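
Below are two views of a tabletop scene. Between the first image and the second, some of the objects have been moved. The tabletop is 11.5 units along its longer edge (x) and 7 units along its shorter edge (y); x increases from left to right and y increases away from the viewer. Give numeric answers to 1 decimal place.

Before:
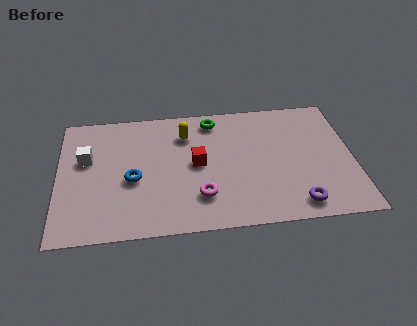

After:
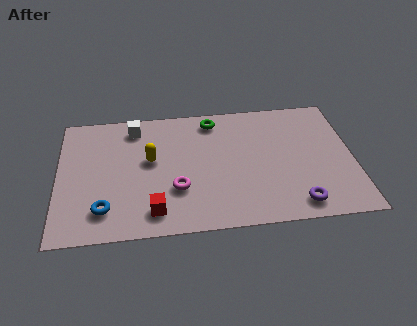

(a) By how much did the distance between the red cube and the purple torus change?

+0.9

The distance was about 4.6 in the first image and 5.5 in the second, so they moved 0.9 units further apart.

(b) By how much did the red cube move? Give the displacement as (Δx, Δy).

(-1.7, -2.4)

The red cube started near (5.4, 3.6) and ended near (3.7, 1.2).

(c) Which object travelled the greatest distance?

the red cube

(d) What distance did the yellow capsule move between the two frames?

1.9

The yellow capsule was near (5.0, 5.3) before and (3.6, 4.0) after, so it travelled √(1.4² + 1.3²) ≈ 1.9 units.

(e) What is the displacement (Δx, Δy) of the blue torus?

(-1.1, -1.5)

The blue torus started near (2.9, 3.0) and ended near (1.8, 1.5).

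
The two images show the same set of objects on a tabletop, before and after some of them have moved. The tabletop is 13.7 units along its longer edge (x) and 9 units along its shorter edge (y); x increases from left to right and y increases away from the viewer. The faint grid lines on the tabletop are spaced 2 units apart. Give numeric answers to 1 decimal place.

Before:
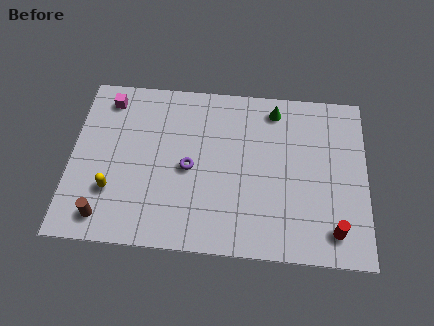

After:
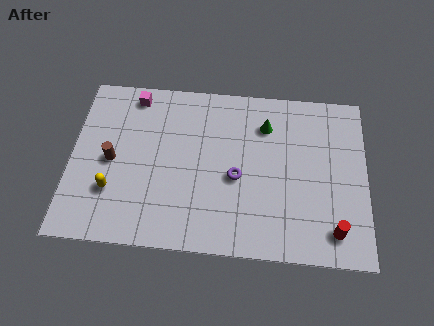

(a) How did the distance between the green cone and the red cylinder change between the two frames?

-0.6

They were about 6.8 units apart before and 6.2 after — 0.6 units closer together.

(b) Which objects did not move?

the red cylinder and the yellow capsule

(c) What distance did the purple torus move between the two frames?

2.2

The purple torus moved from about (5.5, 4.2) to (7.7, 3.9), a distance of √(2.2² + 0.3²) ≈ 2.2.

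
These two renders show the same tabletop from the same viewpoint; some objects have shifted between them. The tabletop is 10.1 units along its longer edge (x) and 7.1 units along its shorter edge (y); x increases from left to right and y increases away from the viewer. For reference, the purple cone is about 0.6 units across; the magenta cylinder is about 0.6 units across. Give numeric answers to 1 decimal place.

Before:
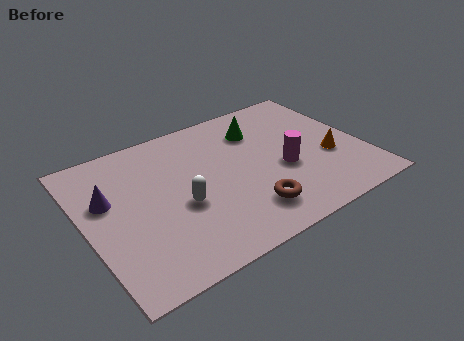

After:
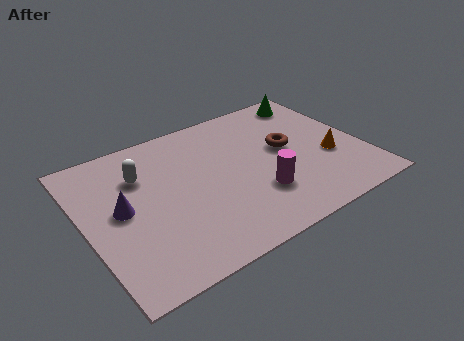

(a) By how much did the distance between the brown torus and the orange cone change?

-1.7

The distance was about 3.5 in the first image and 1.8 in the second, so they moved 1.7 units closer together.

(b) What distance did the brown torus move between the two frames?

3.1

The brown torus was near (5.5, 1.5) before and (7.4, 3.9) after, so it travelled √(1.9² + 2.4²) ≈ 3.1 units.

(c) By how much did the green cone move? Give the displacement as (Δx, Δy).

(2.3, 0.8)

The green cone started near (6.6, 5.3) and ended near (8.9, 6.1).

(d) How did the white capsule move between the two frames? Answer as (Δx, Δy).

(-1.1, 2.1)

From the two frames, the white capsule sits at roughly (3.3, 2.9) before and (2.2, 5.0) after.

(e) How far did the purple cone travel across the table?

0.8

The purple cone moved from about (0.9, 4.4) to (1.3, 3.7), a distance of √(0.4² + 0.7²) ≈ 0.8.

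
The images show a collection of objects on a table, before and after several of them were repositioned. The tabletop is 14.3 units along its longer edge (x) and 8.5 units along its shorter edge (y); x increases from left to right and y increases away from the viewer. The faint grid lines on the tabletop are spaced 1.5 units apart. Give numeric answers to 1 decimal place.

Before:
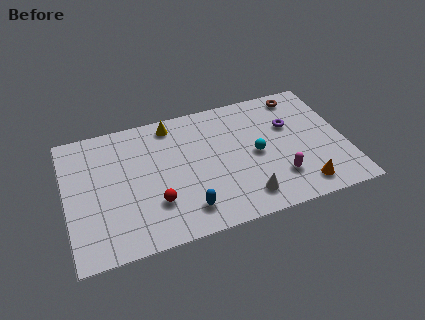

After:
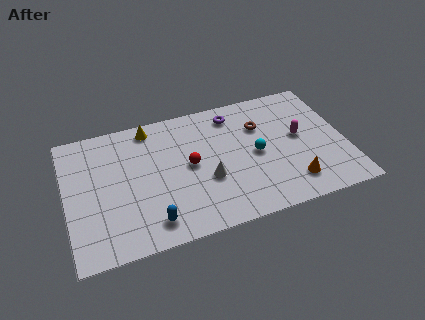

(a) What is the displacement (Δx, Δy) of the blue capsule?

(-1.8, -0.2)

The blue capsule started near (5.9, 1.6) and ended near (4.1, 1.4).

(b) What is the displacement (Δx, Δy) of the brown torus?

(-2.2, -1.5)

The brown torus was at about (12.3, 7.4) and moved to about (10.1, 5.9).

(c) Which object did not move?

the cyan sphere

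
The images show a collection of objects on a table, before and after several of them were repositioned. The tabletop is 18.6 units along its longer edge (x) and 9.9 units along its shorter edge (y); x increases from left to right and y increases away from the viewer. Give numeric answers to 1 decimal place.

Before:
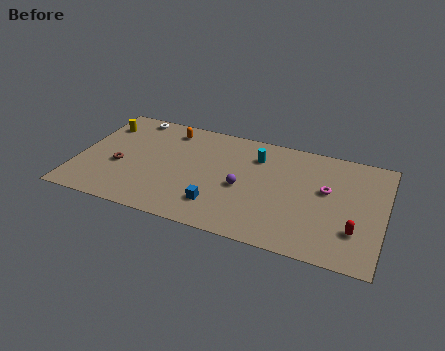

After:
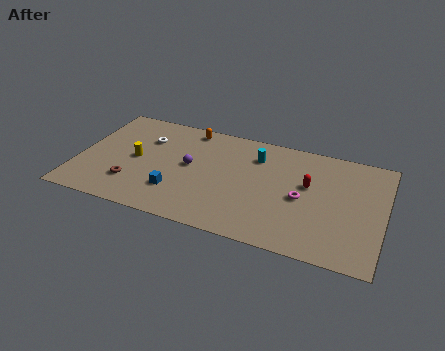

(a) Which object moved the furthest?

the red capsule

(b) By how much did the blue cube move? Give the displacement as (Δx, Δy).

(-2.6, 0.4)

The blue cube was at about (8.8, 2.3) and moved to about (6.2, 2.7).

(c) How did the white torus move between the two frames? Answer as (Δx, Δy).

(1.1, -1.9)

The white torus was at about (2.8, 8.9) and moved to about (3.9, 7.0).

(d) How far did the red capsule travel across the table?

4.3

From (17.0, 2.8) to (14.0, 5.9), the red capsule covered √(3.0² + 3.1²) ≈ 4.3 units.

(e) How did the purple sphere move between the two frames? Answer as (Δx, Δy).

(-3.3, 0.9)

The purple sphere was at about (10.1, 4.4) and moved to about (6.8, 5.3).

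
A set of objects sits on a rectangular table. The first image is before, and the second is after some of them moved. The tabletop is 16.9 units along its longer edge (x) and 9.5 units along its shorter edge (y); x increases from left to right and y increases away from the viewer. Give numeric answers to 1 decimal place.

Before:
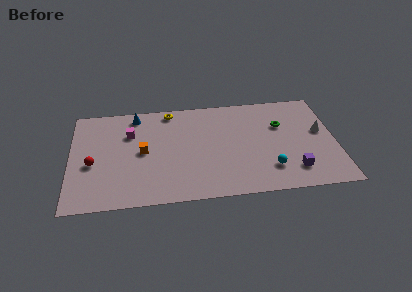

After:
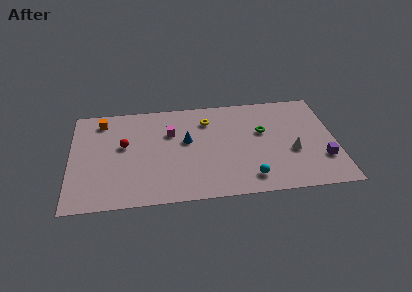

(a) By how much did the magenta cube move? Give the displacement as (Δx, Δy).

(2.6, -0.2)

The magenta cube was at about (3.8, 6.6) and moved to about (6.4, 6.4).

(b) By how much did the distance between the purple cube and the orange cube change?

+5.0

They were about 9.9 units apart before and 14.9 after — 5.0 units further apart.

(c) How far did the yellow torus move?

2.7

From (6.4, 8.5) to (8.8, 7.3), the yellow torus covered √(2.4² + 1.2²) ≈ 2.7 units.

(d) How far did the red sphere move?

2.5

The red sphere was near (1.4, 4.0) before and (3.4, 5.5) after, so it travelled √(2.0² + 1.5²) ≈ 2.5 units.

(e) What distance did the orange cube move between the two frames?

4.1

From (4.6, 4.8) to (2.0, 8.0), the orange cube covered √(2.6² + 3.2²) ≈ 4.1 units.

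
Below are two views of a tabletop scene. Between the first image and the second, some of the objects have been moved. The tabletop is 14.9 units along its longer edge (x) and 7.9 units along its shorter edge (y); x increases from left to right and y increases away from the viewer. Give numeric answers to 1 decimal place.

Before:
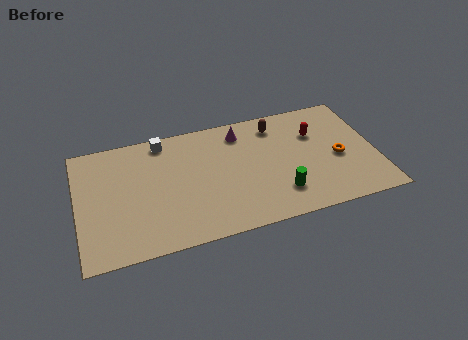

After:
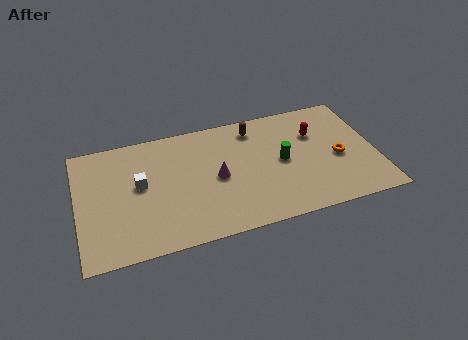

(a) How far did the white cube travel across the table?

2.9

The white cube was near (4.4, 7.0) before and (3.1, 4.4) after, so it travelled √(1.3² + 2.6²) ≈ 2.9 units.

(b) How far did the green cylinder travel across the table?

2.1

The green cylinder moved from about (9.9, 1.9) to (10.2, 4.0), a distance of √(0.3² + 2.1²) ≈ 2.1.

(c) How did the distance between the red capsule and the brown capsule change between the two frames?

+1.0

They were about 2.2 units apart before and 3.2 after — 1.0 units further apart.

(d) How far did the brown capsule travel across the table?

1.1

The brown capsule was near (10.1, 6.5) before and (9.0, 6.6) after, so it travelled √(1.1² + 0.1²) ≈ 1.1 units.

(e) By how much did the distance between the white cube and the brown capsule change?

+0.6

The distance was about 5.7 in the first image and 6.3 in the second, so they moved 0.6 units further apart.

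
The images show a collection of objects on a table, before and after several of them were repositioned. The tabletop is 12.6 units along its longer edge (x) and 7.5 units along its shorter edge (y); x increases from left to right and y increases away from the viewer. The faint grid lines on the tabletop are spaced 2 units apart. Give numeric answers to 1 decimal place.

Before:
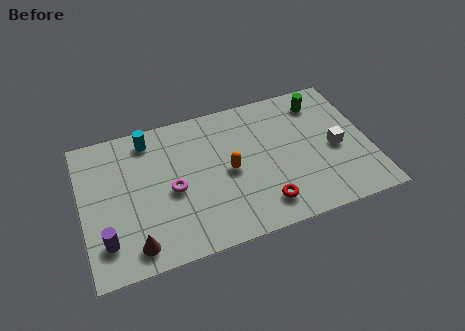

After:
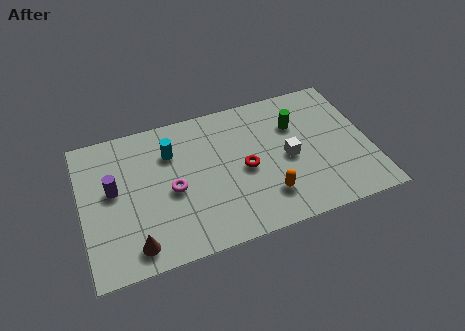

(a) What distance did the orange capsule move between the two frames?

2.3

The orange capsule was near (6.4, 3.6) before and (7.9, 1.8) after, so it travelled √(1.5² + 1.8²) ≈ 2.3 units.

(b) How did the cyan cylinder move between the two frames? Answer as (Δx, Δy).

(0.9, -1.0)

The cyan cylinder started near (3.1, 6.4) and ended near (4.0, 5.4).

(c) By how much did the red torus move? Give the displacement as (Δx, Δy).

(-0.6, 2.1)

The red torus started near (7.7, 1.4) and ended near (7.1, 3.5).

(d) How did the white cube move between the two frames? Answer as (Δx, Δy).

(-2.1, 0.1)

The white cube was at about (11.1, 3.4) and moved to about (9.0, 3.5).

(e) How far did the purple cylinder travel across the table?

2.5

The purple cylinder moved from about (0.9, 1.7) to (1.4, 4.2), a distance of √(0.5² + 2.5²) ≈ 2.5.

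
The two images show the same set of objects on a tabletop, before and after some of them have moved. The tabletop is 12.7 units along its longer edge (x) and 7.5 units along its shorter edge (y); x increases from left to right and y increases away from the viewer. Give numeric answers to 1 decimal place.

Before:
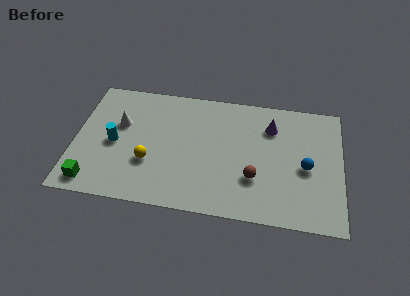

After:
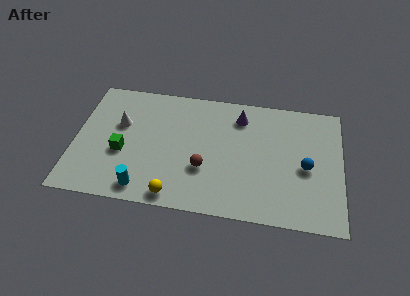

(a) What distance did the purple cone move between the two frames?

1.6

The purple cone moved from about (9.3, 5.6) to (7.8, 6.0), a distance of √(1.5² + 0.4²) ≈ 1.6.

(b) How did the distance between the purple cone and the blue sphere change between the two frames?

+1.3

They were about 2.8 units apart before and 4.1 after — 1.3 units further apart.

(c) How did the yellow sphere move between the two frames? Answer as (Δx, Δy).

(1.3, -1.8)

The yellow sphere started near (3.6, 2.6) and ended near (4.9, 0.8).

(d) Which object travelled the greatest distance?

the cyan cylinder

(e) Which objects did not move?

the blue sphere and the white cone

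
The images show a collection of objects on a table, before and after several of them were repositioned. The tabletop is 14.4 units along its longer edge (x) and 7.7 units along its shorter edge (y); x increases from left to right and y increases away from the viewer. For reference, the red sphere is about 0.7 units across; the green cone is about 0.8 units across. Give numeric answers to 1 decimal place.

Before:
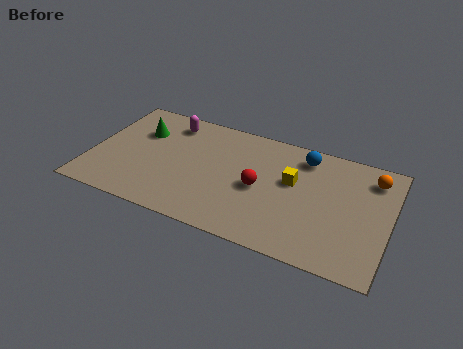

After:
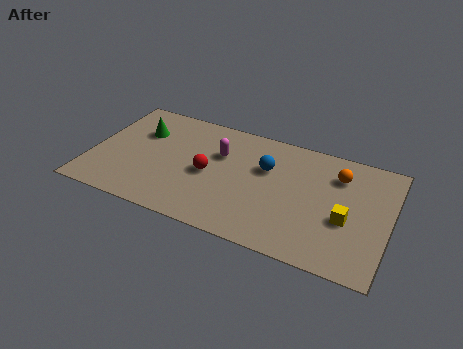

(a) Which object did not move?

the green cone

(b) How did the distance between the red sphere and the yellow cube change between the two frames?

+4.9

They were about 1.8 units apart before and 6.7 after — 4.9 units further apart.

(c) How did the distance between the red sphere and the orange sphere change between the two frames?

+0.7

They were about 5.8 units apart before and 6.5 after — 0.7 units further apart.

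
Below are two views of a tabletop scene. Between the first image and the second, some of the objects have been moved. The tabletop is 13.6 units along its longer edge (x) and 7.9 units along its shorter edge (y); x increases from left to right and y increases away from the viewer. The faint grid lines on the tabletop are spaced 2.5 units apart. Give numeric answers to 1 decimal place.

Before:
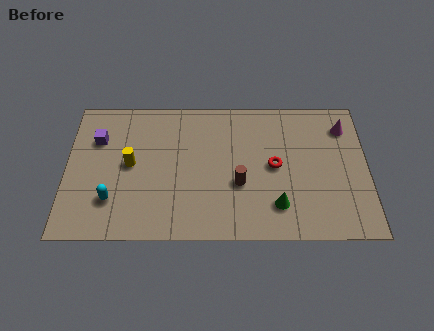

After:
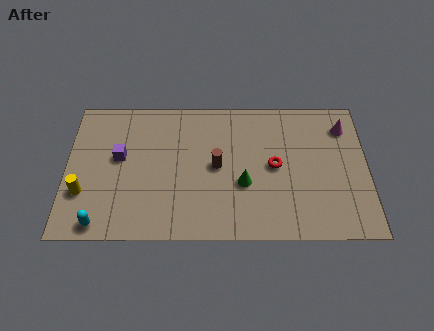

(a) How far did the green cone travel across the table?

1.9

The green cone moved from about (9.5, 1.8) to (8.0, 3.0), a distance of √(1.5² + 1.2²) ≈ 1.9.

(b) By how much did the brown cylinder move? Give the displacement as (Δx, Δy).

(-1.0, 1.0)

The brown cylinder started near (7.8, 3.0) and ended near (6.8, 4.0).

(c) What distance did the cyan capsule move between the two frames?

1.4

The cyan capsule was near (2.1, 2.1) before and (1.6, 0.8) after, so it travelled √(0.5² + 1.3²) ≈ 1.4 units.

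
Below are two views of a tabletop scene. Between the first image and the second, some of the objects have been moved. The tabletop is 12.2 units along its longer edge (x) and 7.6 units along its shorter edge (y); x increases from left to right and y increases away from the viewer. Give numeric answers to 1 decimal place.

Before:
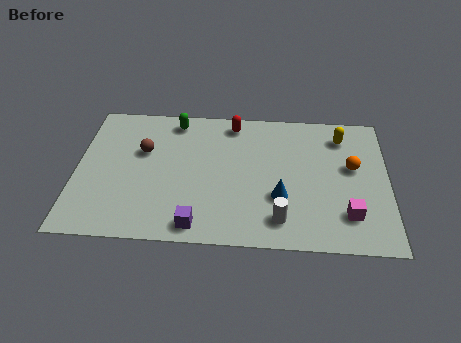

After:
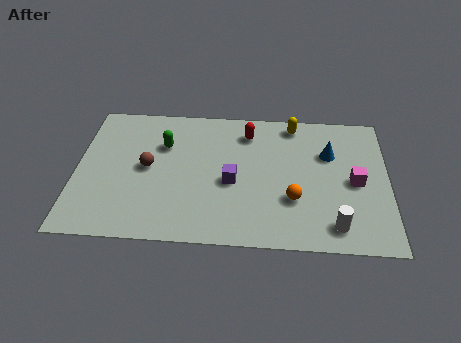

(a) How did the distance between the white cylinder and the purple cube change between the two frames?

+1.3

They were about 3.2 units apart before and 4.5 after — 1.3 units further apart.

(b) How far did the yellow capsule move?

2.0

The yellow capsule was near (10.4, 6.1) before and (8.5, 6.7) after, so it travelled √(1.9² + 0.6²) ≈ 2.0 units.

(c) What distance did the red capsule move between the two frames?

0.8

The red capsule was near (6.1, 6.6) before and (6.7, 6.1) after, so it travelled √(0.6² + 0.5²) ≈ 0.8 units.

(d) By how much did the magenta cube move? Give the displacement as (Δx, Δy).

(0.3, 1.8)

From the two frames, the magenta cube sits at roughly (10.6, 1.8) before and (10.9, 3.6) after.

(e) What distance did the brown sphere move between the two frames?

0.9

The brown sphere was near (2.6, 4.8) before and (2.8, 3.9) after, so it travelled √(0.2² + 0.9²) ≈ 0.9 units.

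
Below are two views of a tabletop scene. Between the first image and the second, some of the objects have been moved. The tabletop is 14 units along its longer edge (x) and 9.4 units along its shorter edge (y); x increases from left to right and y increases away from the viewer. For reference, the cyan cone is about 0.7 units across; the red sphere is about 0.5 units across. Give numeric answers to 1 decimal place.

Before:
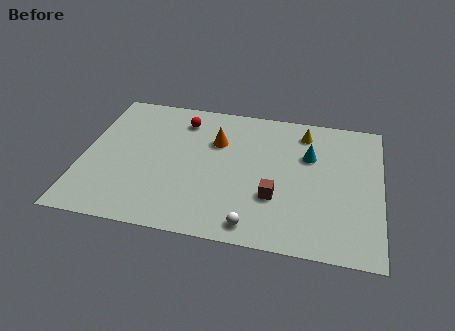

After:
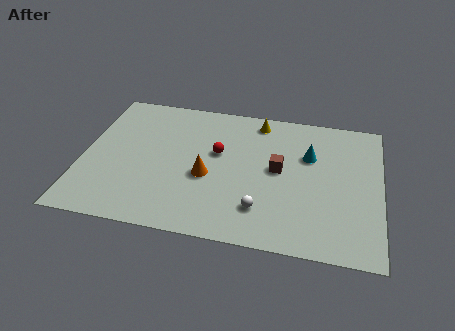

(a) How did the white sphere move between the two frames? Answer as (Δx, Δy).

(0.3, 1.1)

The white sphere was at about (8.2, 1.1) and moved to about (8.5, 2.2).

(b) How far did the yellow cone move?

2.2

The yellow cone moved from about (10.3, 7.8) to (8.1, 8.2), a distance of √(2.2² + 0.4²) ≈ 2.2.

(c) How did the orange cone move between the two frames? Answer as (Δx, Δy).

(-0.3, -2.5)

The orange cone was at about (6.2, 6.4) and moved to about (5.9, 3.9).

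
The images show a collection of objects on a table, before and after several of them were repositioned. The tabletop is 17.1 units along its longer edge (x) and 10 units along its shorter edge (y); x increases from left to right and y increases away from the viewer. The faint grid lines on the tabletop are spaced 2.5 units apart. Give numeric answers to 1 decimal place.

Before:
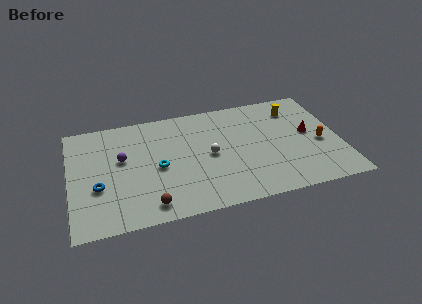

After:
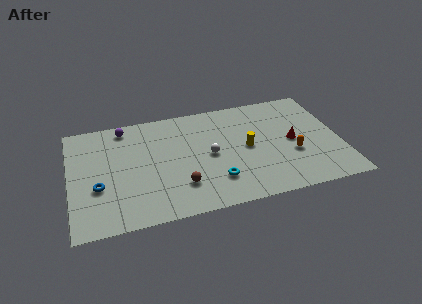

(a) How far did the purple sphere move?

2.9

The purple sphere moved from about (3.3, 5.9) to (3.6, 8.8), a distance of √(0.3² + 2.9²) ≈ 2.9.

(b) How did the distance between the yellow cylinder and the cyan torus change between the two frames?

-6.3

They were about 9.6 units apart before and 3.3 after — 6.3 units closer together.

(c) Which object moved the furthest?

the yellow cylinder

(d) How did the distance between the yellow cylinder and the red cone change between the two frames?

+0.3

Before: roughly 2.6 units apart; after: 2.9. That's 0.3 units further apart.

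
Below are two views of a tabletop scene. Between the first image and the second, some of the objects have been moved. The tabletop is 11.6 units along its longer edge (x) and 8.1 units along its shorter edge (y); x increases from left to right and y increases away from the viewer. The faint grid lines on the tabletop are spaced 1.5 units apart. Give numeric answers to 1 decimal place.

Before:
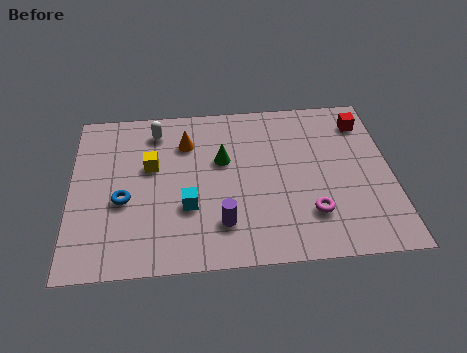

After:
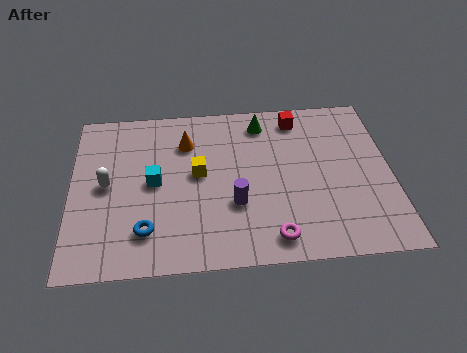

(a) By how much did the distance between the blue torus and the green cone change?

+2.6

They were about 4.0 units apart before and 6.6 after — 2.6 units further apart.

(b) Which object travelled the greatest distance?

the white capsule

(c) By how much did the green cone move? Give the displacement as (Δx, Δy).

(1.5, 1.8)

From the two frames, the green cone sits at roughly (5.5, 5.0) before and (7.0, 6.8) after.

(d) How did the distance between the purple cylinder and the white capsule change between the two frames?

-0.5

The distance was about 5.3 in the first image and 4.8 in the second, so they moved 0.5 units closer together.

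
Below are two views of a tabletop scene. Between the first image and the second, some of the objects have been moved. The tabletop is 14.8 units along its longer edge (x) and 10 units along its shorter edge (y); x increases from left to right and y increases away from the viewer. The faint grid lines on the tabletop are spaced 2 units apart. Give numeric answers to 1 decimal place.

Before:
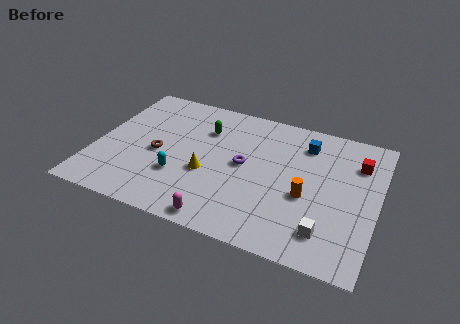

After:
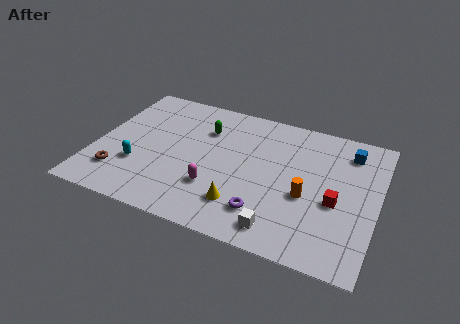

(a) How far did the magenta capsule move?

2.2

From (7.1, 0.9) to (6.5, 3.0), the magenta capsule covered √(0.6² + 2.1²) ≈ 2.2 units.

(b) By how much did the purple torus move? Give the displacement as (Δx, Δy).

(1.4, -3.0)

The purple torus was at about (7.8, 5.2) and moved to about (9.2, 2.2).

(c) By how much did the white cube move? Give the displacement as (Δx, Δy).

(-2.3, -0.6)

The white cube started near (12.4, 2.0) and ended near (10.1, 1.4).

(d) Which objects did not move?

the green capsule and the orange cylinder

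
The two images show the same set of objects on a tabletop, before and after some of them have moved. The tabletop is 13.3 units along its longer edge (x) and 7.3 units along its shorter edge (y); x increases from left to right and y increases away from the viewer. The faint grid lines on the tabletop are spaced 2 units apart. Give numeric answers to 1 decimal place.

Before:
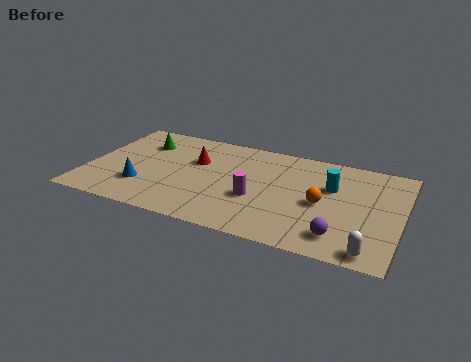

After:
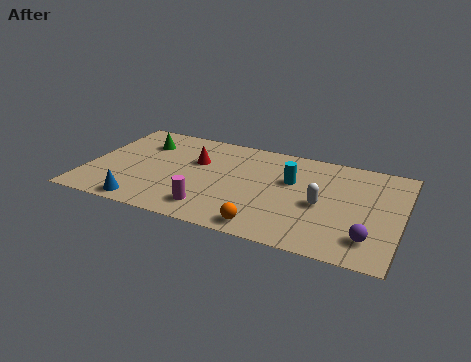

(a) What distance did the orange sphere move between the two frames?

3.3

The orange sphere was near (10.0, 3.4) before and (7.9, 0.9) after, so it travelled √(2.1² + 2.5²) ≈ 3.3 units.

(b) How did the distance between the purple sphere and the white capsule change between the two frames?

+1.3

Before: roughly 1.4 units apart; after: 2.7. That's 1.3 units further apart.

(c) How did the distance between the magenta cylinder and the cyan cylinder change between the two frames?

+0.9

The distance was about 3.6 in the first image and 4.5 in the second, so they moved 0.9 units further apart.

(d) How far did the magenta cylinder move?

2.3

The magenta cylinder was near (7.3, 2.8) before and (5.5, 1.4) after, so it travelled √(1.8² + 1.4²) ≈ 2.3 units.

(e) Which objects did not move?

the red cone and the green cone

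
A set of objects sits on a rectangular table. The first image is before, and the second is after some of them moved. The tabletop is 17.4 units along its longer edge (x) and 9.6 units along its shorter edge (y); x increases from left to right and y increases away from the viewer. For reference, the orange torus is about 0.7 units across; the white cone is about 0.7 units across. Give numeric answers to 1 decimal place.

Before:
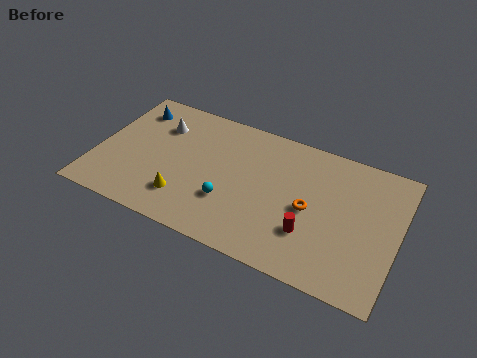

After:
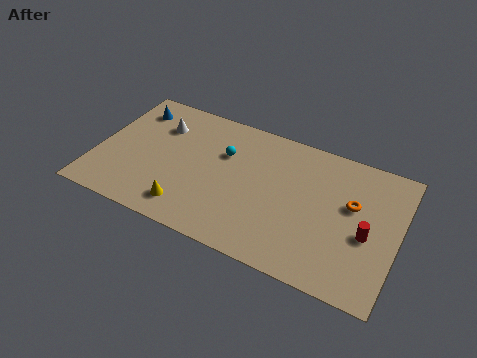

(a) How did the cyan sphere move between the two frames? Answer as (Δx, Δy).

(-0.7, 3.3)

From the two frames, the cyan sphere sits at roughly (7.9, 3.1) before and (7.2, 6.4) after.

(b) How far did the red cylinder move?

3.3

The red cylinder was near (12.6, 2.9) before and (15.7, 4.1) after, so it travelled √(3.1² + 1.2²) ≈ 3.3 units.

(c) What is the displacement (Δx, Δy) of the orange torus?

(2.3, 1.3)

From the two frames, the orange torus sits at roughly (12.4, 4.5) before and (14.7, 5.8) after.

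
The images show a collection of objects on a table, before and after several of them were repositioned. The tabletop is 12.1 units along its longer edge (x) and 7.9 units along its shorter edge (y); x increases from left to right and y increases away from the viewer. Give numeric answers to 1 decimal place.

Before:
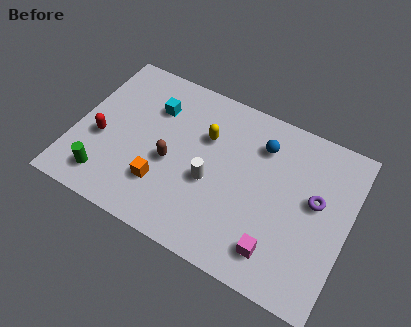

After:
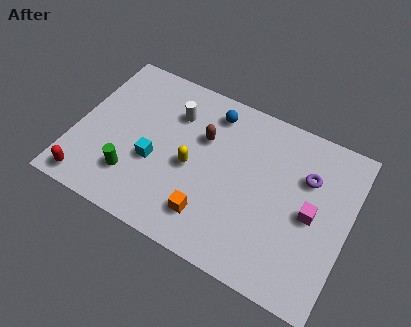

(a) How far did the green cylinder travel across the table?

1.3

From (1.7, 1.4) to (2.8, 2.0), the green cylinder covered √(1.1² + 0.6²) ≈ 1.3 units.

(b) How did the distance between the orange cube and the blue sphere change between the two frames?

-0.5

Before: roughly 5.4 units apart; after: 4.9. That's 0.5 units closer together.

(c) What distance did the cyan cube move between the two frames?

2.6

From (3.2, 5.7) to (3.6, 3.1), the cyan cube covered √(0.4² + 2.6²) ≈ 2.6 units.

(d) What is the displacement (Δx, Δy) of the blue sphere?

(-2.3, 0.6)

The blue sphere was at about (8.0, 6.0) and moved to about (5.7, 6.6).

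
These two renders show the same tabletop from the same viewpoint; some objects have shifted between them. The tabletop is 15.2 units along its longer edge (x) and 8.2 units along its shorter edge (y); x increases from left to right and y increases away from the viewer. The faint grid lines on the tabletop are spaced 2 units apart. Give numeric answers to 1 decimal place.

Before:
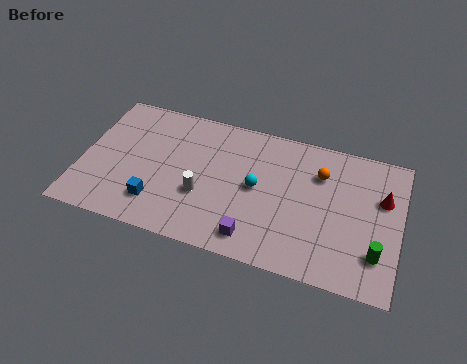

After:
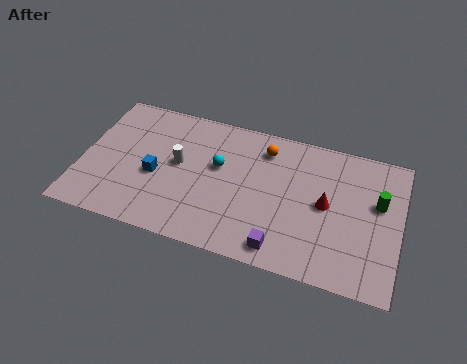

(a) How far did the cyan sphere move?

2.0

The cyan sphere moved from about (8.4, 4.2) to (6.5, 4.9), a distance of √(1.9² + 0.7²) ≈ 2.0.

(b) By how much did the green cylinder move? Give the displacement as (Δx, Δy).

(-0.1, 2.9)

The green cylinder was at about (14.2, 2.1) and moved to about (14.1, 5.0).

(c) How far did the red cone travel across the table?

2.8

From (14.3, 5.3) to (11.7, 4.2), the red cone covered √(2.6² + 1.1²) ≈ 2.8 units.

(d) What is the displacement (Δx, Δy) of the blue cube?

(-0.2, 1.6)

From the two frames, the blue cube sits at roughly (3.8, 1.9) before and (3.6, 3.5) after.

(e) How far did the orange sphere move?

2.8

The orange sphere moved from about (11.3, 5.9) to (8.6, 6.6), a distance of √(2.7² + 0.7²) ≈ 2.8.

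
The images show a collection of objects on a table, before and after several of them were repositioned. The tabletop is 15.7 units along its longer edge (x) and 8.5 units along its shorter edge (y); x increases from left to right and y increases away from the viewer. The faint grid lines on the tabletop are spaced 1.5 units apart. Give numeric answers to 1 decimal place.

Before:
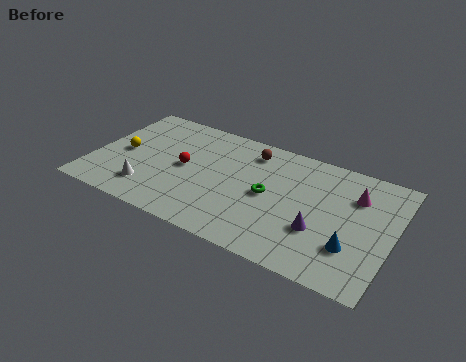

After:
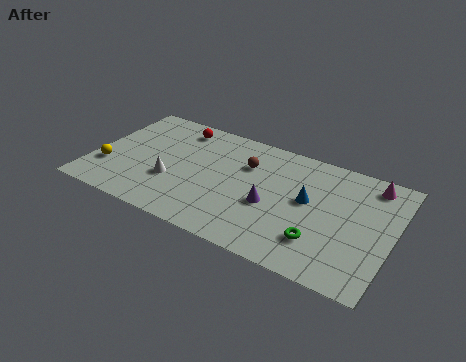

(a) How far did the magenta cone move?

1.4

The magenta cone was near (13.6, 6.1) before and (14.3, 7.3) after, so it travelled √(0.7² + 1.2²) ≈ 1.4 units.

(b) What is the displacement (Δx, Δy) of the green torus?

(2.9, -2.0)

The green torus was at about (9.3, 4.2) and moved to about (12.2, 2.2).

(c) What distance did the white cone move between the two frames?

1.6

From (3.2, 1.9) to (4.3, 3.0), the white cone covered √(1.1² + 1.1²) ≈ 1.6 units.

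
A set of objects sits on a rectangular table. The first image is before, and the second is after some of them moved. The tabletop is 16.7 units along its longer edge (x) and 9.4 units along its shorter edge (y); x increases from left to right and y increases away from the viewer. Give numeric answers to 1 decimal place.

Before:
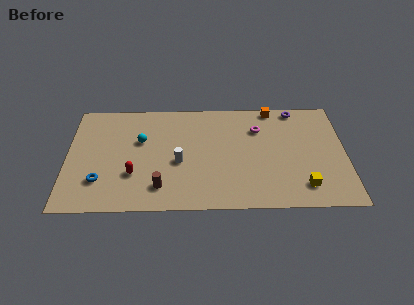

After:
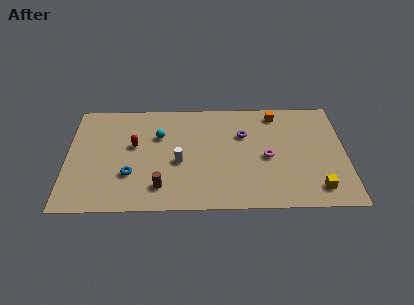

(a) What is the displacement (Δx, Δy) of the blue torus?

(1.8, 0.5)

The blue torus started near (2.0, 2.5) and ended near (3.8, 3.0).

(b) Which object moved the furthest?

the purple torus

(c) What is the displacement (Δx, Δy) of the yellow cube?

(0.8, -0.2)

From the two frames, the yellow cube sits at roughly (14.1, 1.8) before and (14.9, 1.6) after.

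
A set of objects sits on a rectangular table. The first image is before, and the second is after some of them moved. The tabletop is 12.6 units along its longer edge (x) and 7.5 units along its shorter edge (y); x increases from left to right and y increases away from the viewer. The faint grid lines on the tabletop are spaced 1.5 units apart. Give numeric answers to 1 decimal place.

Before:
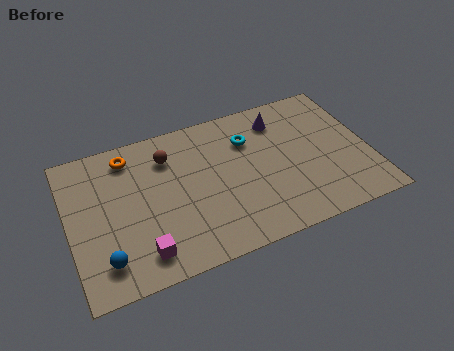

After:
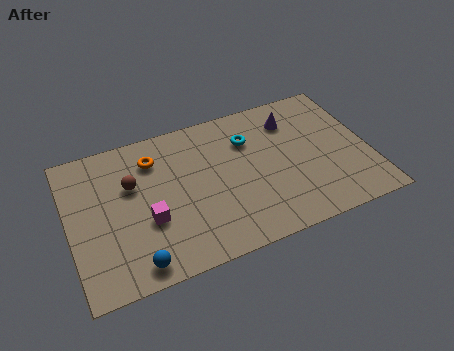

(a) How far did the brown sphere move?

1.8

The brown sphere was near (4.3, 5.7) before and (2.7, 4.8) after, so it travelled √(1.6² + 0.9²) ≈ 1.8 units.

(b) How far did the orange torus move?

1.1

From (2.7, 6.3) to (3.7, 5.8), the orange torus covered √(1.0² + 0.5²) ≈ 1.1 units.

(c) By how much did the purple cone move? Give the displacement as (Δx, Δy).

(0.5, -0.2)

The purple cone started near (9.1, 6.0) and ended near (9.6, 5.8).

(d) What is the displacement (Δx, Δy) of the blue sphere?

(1.2, -0.6)

The blue sphere started near (1.3, 1.5) and ended near (2.5, 0.9).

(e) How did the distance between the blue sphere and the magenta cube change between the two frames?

+0.5

They were about 1.5 units apart before and 2.0 after — 0.5 units further apart.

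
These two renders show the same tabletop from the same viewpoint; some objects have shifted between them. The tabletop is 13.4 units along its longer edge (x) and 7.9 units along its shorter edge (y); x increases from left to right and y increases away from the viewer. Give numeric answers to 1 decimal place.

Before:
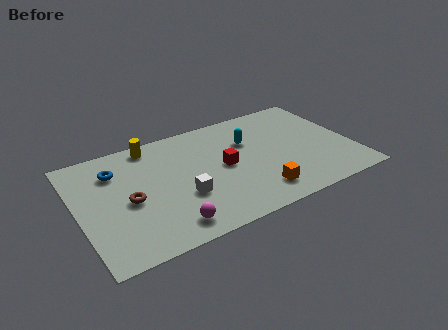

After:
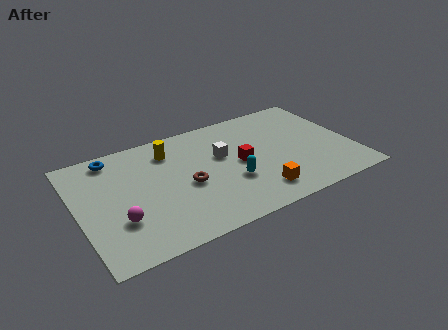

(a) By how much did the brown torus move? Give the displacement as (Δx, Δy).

(2.8, -0.1)

From the two frames, the brown torus sits at roughly (2.4, 3.6) before and (5.2, 3.5) after.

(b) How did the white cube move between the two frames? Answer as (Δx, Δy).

(2.2, 2.0)

The white cube started near (4.9, 2.8) and ended near (7.1, 4.8).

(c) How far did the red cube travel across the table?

0.8

The red cube moved from about (7.1, 4.0) to (7.9, 3.9), a distance of √(0.8² + 0.1²) ≈ 0.8.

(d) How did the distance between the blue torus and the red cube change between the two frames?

+1.2

They were about 5.4 units apart before and 6.6 after — 1.2 units further apart.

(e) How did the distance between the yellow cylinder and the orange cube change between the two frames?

-1.1

Before: roughly 7.1 units apart; after: 6.0. That's 1.1 units closer together.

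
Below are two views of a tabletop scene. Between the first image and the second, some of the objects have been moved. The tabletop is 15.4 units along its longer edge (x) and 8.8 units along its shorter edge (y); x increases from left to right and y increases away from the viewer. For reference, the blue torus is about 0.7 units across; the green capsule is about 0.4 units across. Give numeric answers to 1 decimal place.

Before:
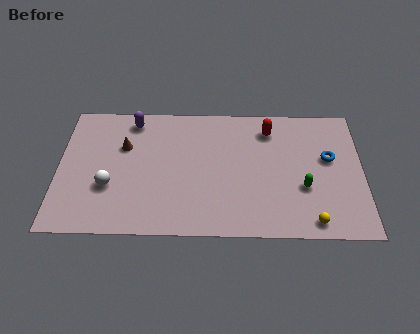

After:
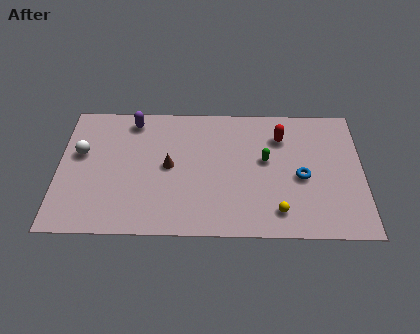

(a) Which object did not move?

the purple capsule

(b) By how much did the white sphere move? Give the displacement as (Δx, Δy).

(-1.5, 2.2)

From the two frames, the white sphere sits at roughly (2.6, 3.1) before and (1.1, 5.3) after.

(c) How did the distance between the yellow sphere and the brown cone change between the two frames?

-4.4

The distance was about 10.6 in the first image and 6.2 in the second, so they moved 4.4 units closer together.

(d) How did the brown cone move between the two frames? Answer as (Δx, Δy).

(2.3, -1.3)

From the two frames, the brown cone sits at roughly (3.3, 5.8) before and (5.6, 4.5) after.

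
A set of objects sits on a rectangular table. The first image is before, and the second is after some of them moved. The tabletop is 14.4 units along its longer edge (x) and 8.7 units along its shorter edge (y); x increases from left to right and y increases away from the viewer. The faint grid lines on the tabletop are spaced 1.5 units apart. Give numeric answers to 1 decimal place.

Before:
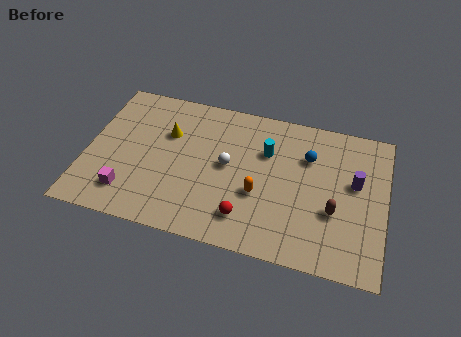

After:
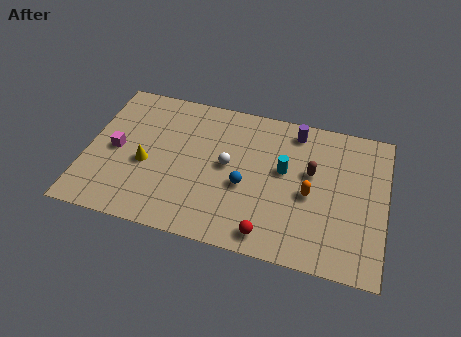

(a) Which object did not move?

the white sphere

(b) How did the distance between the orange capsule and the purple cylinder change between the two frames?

-1.1

They were about 4.8 units apart before and 3.7 after — 1.1 units closer together.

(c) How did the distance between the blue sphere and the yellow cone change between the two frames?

-2.0

Before: roughly 6.8 units apart; after: 4.8. That's 2.0 units closer together.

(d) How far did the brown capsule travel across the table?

2.3

The brown capsule was near (12.0, 3.2) before and (10.8, 5.2) after, so it travelled √(1.2² + 2.0²) ≈ 2.3 units.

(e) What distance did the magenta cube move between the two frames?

2.5

The magenta cube was near (2.2, 1.8) before and (1.4, 4.2) after, so it travelled √(0.8² + 2.4²) ≈ 2.5 units.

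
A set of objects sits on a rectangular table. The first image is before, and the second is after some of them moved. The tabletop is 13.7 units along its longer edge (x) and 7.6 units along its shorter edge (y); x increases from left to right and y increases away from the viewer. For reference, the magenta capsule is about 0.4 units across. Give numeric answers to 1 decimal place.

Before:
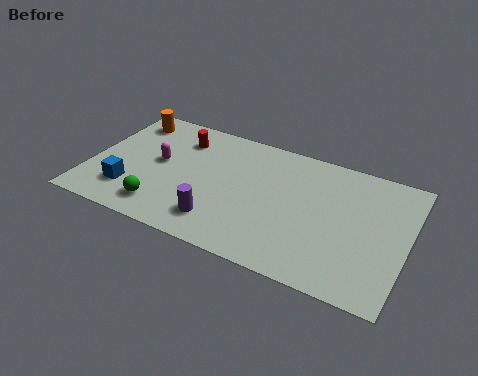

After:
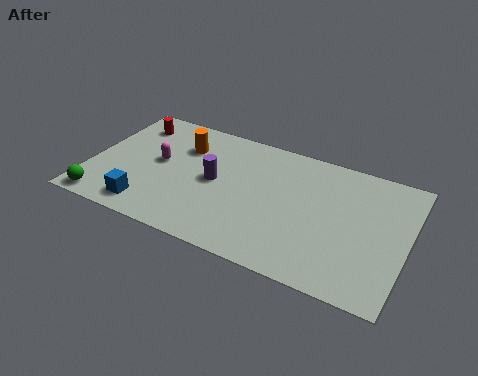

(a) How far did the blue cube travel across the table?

1.1

The blue cube was near (1.9, 1.9) before and (2.8, 1.2) after, so it travelled √(0.9² + 0.7²) ≈ 1.1 units.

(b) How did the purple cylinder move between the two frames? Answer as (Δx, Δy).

(-0.5, 2.3)

From the two frames, the purple cylinder sits at roughly (5.9, 1.6) before and (5.4, 3.9) after.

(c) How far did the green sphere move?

2.6

The green sphere moved from about (3.4, 1.4) to (0.9, 0.8), a distance of √(2.5² + 0.6²) ≈ 2.6.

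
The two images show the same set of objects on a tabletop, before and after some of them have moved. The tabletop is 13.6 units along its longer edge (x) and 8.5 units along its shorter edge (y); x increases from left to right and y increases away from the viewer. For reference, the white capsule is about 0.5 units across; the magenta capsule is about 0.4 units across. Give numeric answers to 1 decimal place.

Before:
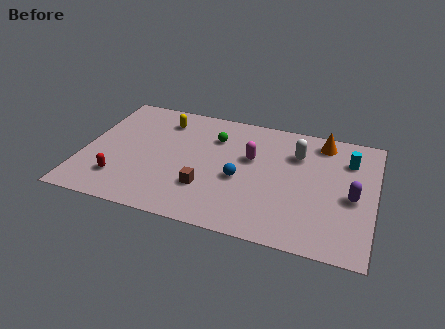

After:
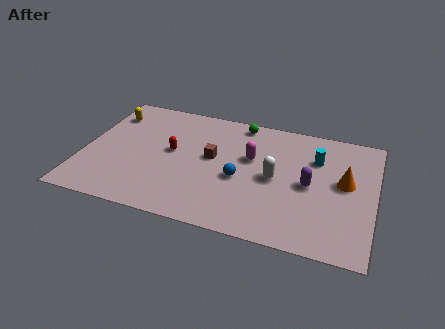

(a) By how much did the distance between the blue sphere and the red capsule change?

-2.3

Before: roughly 5.7 units apart; after: 3.4. That's 2.3 units closer together.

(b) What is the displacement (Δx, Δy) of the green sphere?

(1.1, 1.4)

The green sphere started near (6.0, 6.2) and ended near (7.1, 7.6).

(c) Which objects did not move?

the magenta capsule and the blue sphere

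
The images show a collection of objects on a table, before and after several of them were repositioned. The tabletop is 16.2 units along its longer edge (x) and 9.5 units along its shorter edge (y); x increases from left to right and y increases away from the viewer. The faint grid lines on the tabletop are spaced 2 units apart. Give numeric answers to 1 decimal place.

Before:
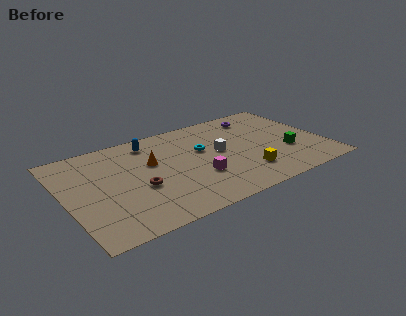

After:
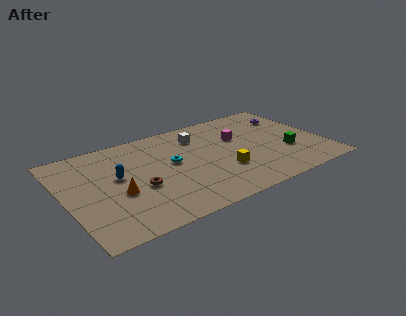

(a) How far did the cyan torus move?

2.1

From (8.7, 5.8) to (6.7, 5.3), the cyan torus covered √(2.0² + 0.5²) ≈ 2.1 units.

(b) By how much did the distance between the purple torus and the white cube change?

+1.9

They were about 4.1 units apart before and 6.0 after — 1.9 units further apart.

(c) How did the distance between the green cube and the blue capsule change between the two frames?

+1.3

They were about 9.4 units apart before and 10.7 after — 1.3 units further apart.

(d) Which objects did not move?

the brown torus and the green cube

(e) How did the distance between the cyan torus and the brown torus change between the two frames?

-2.0

They were about 4.7 units apart before and 2.7 after — 2.0 units closer together.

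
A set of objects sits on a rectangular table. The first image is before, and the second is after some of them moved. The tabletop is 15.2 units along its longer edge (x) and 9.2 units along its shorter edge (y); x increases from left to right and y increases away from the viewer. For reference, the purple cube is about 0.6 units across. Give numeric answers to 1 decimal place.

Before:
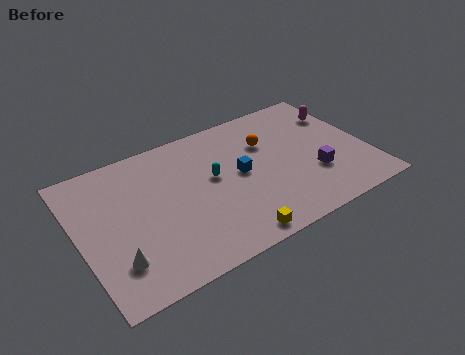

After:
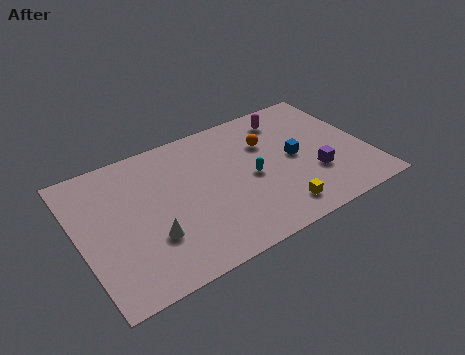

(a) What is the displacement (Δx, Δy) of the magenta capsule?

(-2.8, 0.9)

The magenta capsule was at about (14.3, 6.7) and moved to about (11.5, 7.6).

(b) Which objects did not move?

the purple cube and the orange sphere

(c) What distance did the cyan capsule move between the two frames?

2.1

The cyan capsule was near (7.1, 5.2) before and (9.0, 4.3) after, so it travelled √(1.9² + 0.9²) ≈ 2.1 units.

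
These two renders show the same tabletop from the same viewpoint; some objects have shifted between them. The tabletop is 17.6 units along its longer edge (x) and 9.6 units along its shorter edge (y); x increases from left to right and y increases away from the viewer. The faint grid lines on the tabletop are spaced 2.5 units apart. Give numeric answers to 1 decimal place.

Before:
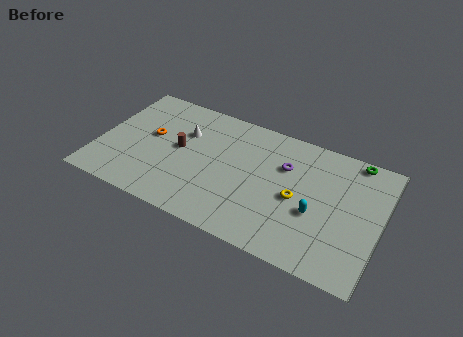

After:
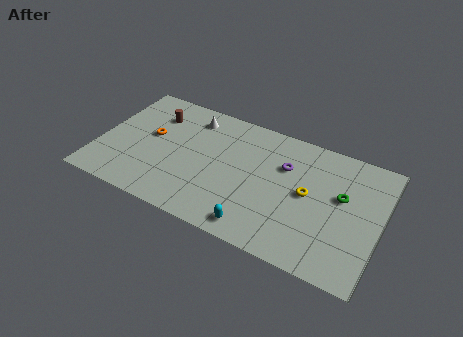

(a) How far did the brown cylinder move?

2.8

The brown cylinder moved from about (5.0, 5.1) to (3.1, 7.2), a distance of √(1.9² + 2.1²) ≈ 2.8.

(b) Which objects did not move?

the purple torus and the orange torus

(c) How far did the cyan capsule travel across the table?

4.2

From (13.7, 3.8) to (10.4, 1.2), the cyan capsule covered √(3.3² + 2.6²) ≈ 4.2 units.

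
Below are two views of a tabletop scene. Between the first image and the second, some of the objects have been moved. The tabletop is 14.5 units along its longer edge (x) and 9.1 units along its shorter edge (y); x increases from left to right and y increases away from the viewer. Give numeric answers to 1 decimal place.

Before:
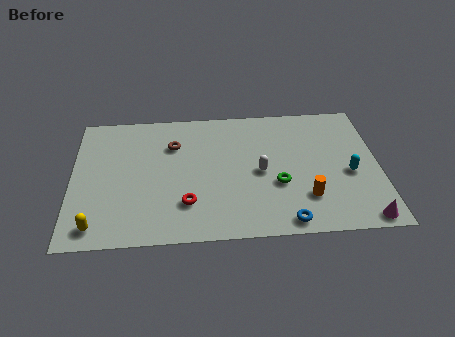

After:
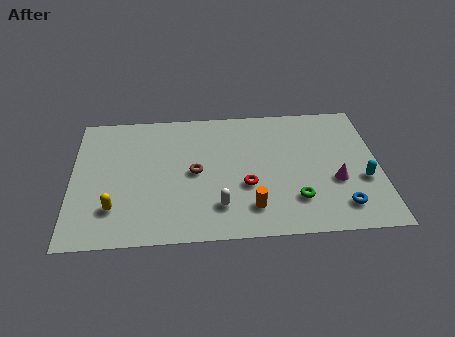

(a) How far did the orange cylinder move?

2.6

The orange cylinder moved from about (11.0, 2.4) to (8.4, 1.9), a distance of √(2.6² + 0.5²) ≈ 2.6.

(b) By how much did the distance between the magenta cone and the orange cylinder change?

+1.2

They were about 3.1 units apart before and 4.3 after — 1.2 units further apart.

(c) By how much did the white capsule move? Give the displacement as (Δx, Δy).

(-2.0, -2.2)

The white capsule started near (8.9, 4.3) and ended near (6.9, 2.1).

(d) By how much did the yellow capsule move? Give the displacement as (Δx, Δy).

(0.8, 1.1)

The yellow capsule started near (1.2, 1.2) and ended near (2.0, 2.3).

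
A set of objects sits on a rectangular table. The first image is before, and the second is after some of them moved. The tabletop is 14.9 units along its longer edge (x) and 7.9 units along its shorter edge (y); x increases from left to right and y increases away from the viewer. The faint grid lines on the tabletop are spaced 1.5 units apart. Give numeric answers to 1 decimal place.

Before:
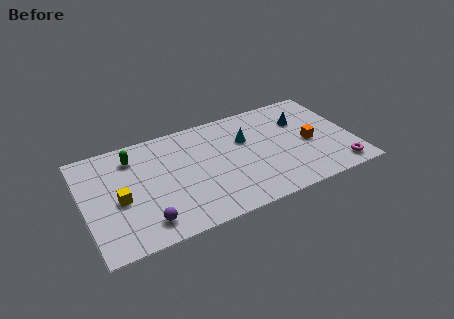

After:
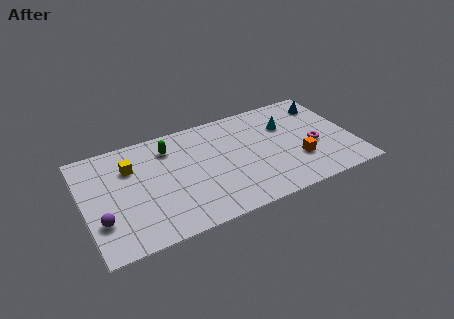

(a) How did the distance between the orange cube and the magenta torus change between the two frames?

-1.5

Before: roughly 2.8 units apart; after: 1.3. That's 1.5 units closer together.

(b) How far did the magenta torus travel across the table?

2.5

The magenta torus moved from about (13.8, 1.1) to (12.7, 3.3), a distance of √(1.1² + 2.2²) ≈ 2.5.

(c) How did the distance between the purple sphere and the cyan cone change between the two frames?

+3.9

They were about 7.1 units apart before and 11.0 after — 3.9 units further apart.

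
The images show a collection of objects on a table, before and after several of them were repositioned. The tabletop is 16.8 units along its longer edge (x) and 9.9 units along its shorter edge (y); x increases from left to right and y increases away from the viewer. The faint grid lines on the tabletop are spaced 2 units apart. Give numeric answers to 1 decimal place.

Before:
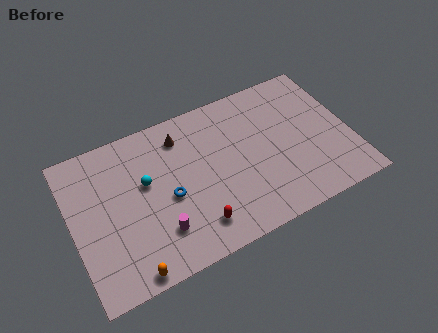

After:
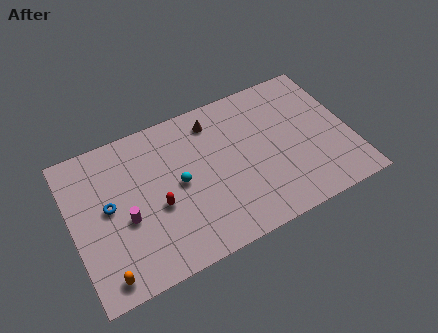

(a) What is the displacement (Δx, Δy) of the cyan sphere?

(1.9, -0.9)

From the two frames, the cyan sphere sits at roughly (4.5, 5.9) before and (6.4, 5.0) after.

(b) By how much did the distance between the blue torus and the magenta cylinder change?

-0.6

They were about 2.1 units apart before and 1.5 after — 0.6 units closer together.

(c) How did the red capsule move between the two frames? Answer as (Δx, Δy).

(-2.0, 2.2)

The red capsule was at about (7.0, 1.9) and moved to about (5.0, 4.1).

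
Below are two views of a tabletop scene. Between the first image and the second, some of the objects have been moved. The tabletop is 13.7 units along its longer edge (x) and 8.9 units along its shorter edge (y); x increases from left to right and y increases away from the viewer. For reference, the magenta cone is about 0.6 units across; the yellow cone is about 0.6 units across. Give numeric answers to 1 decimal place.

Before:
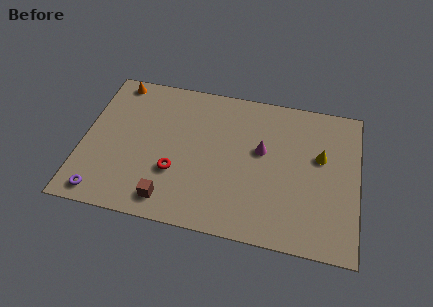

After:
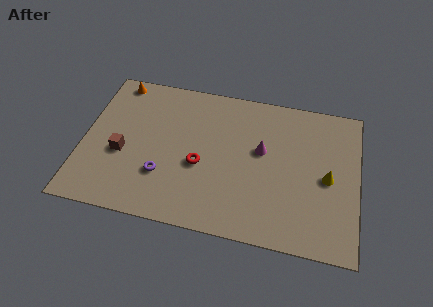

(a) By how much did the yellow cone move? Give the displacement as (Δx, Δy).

(0.4, -1.2)

From the two frames, the yellow cone sits at roughly (11.8, 5.4) before and (12.2, 4.2) after.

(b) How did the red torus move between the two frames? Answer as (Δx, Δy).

(1.2, 0.7)

From the two frames, the red torus sits at roughly (4.7, 3.0) before and (5.9, 3.7) after.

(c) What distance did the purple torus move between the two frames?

3.4

The purple torus moved from about (1.2, 1.0) to (4.1, 2.7), a distance of √(2.9² + 1.7²) ≈ 3.4.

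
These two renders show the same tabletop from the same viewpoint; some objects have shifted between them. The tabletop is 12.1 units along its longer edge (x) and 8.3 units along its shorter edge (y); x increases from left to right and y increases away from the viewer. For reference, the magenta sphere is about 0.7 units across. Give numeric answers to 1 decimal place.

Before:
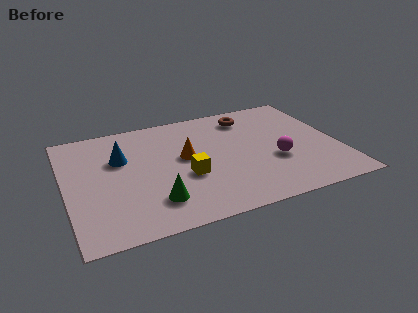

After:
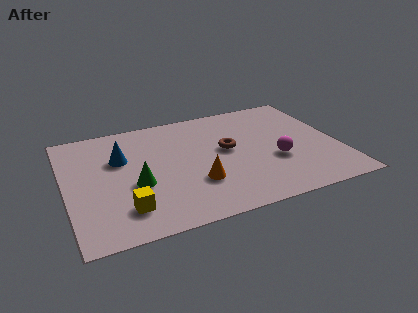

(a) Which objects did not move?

the magenta sphere and the blue cone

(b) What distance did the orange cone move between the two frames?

2.0

From (5.3, 4.6) to (5.6, 2.6), the orange cone covered √(0.3² + 2.0²) ≈ 2.0 units.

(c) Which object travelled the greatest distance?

the yellow cube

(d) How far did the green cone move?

1.6

From (3.7, 1.9) to (3.0, 3.3), the green cone covered √(0.7² + 1.4²) ≈ 1.6 units.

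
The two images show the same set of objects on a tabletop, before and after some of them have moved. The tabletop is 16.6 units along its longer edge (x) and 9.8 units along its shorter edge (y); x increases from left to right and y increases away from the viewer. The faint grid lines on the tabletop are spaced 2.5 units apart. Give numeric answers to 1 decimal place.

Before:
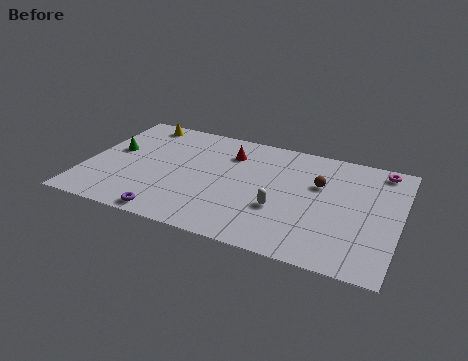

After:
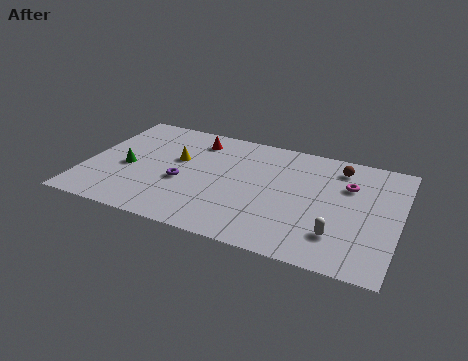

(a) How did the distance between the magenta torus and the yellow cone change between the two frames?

-4.0

They were about 13.1 units apart before and 9.1 after — 4.0 units closer together.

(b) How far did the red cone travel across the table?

2.0

The red cone was near (7.4, 7.4) before and (5.5, 8.0) after, so it travelled √(1.9² + 0.6²) ≈ 2.0 units.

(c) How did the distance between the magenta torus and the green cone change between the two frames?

-2.6

They were about 14.4 units apart before and 11.8 after — 2.6 units closer together.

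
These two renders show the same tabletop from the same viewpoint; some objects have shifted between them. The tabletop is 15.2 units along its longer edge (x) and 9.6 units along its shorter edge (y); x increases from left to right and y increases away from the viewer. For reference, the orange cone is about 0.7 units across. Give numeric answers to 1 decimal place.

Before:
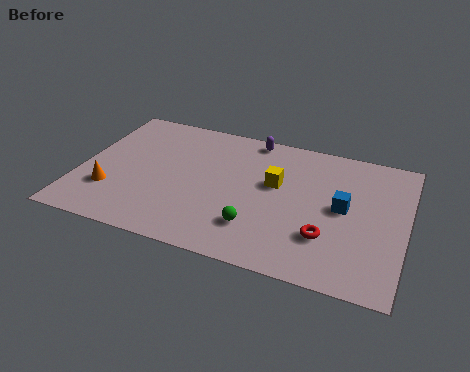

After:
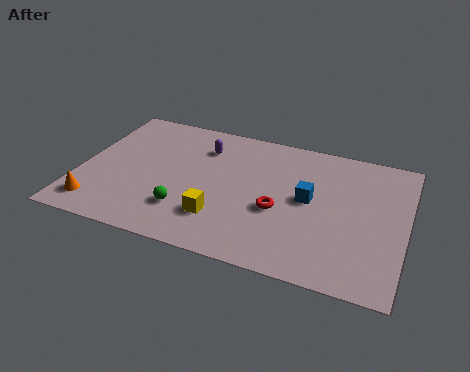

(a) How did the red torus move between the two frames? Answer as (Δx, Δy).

(-2.3, 1.1)

The red torus was at about (11.7, 2.8) and moved to about (9.4, 3.9).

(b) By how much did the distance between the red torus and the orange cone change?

-1.5

The distance was about 10.1 in the first image and 8.6 in the second, so they moved 1.5 units closer together.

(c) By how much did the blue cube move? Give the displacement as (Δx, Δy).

(-1.6, 0.1)

From the two frames, the blue cube sits at roughly (12.3, 5.0) before and (10.7, 5.1) after.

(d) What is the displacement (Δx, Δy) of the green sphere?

(-3.3, 0.1)

The green sphere started near (8.5, 2.4) and ended near (5.2, 2.5).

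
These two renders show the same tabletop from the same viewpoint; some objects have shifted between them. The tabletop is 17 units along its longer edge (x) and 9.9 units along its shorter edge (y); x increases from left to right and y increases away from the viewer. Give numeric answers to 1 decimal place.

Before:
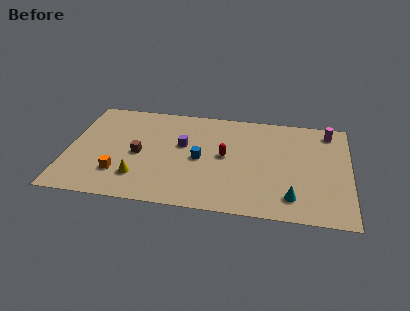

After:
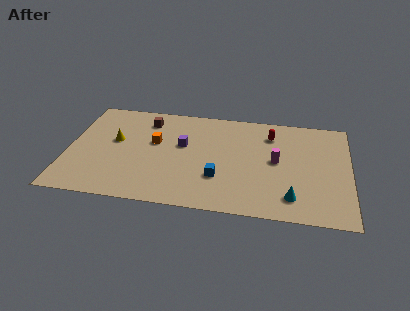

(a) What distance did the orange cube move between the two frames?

3.9

The orange cube moved from about (3.2, 2.6) to (5.2, 5.9), a distance of √(2.0² + 3.3²) ≈ 3.9.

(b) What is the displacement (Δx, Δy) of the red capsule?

(2.7, 2.5)

The red capsule started near (9.5, 5.2) and ended near (12.2, 7.7).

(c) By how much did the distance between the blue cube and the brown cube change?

+3.0

They were about 3.7 units apart before and 6.7 after — 3.0 units further apart.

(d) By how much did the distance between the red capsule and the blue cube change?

+3.9

The distance was about 1.6 in the first image and 5.5 in the second, so they moved 3.9 units further apart.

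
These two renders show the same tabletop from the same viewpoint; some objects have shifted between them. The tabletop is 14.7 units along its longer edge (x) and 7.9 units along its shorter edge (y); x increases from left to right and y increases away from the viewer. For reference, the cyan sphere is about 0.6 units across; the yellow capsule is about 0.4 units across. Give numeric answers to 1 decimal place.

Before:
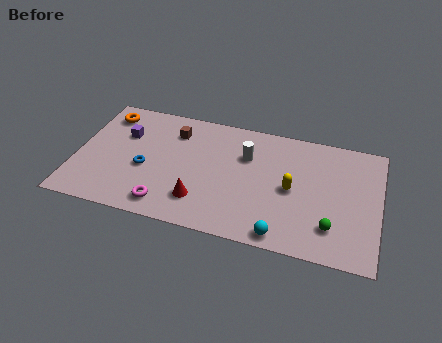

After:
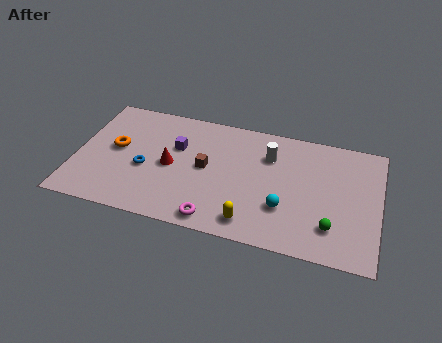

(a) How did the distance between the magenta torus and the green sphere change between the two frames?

-2.3

They were about 7.9 units apart before and 5.6 after — 2.3 units closer together.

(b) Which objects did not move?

the green sphere and the blue torus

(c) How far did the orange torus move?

2.3

The orange torus moved from about (1.2, 6.5) to (1.9, 4.3), a distance of √(0.7² + 2.2²) ≈ 2.3.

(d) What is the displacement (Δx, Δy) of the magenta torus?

(2.4, -0.3)

The magenta torus was at about (4.6, 1.2) and moved to about (7.0, 0.9).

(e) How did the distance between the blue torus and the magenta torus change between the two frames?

+1.9

Before: roughly 2.4 units apart; after: 4.3. That's 1.9 units further apart.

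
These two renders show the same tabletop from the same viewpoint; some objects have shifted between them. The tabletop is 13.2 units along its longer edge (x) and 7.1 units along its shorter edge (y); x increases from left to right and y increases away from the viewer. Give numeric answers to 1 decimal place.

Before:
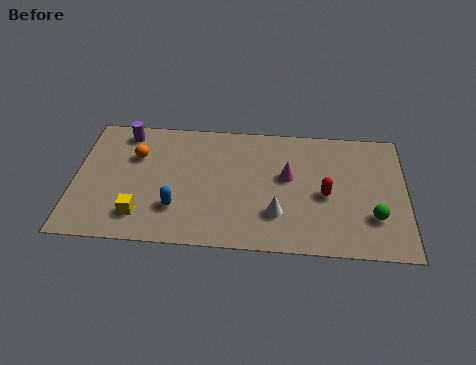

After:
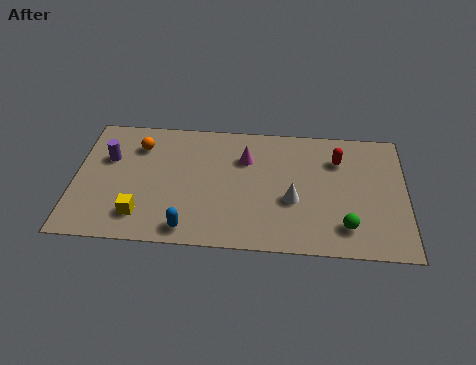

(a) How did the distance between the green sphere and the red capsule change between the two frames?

+1.5

Before: roughly 2.2 units apart; after: 3.7. That's 1.5 units further apart.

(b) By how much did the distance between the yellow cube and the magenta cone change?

-1.0

Before: roughly 6.4 units apart; after: 5.4. That's 1.0 units closer together.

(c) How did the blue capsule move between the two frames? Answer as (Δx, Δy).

(0.5, -1.1)

From the two frames, the blue capsule sits at roughly (4.1, 2.0) before and (4.6, 0.9) after.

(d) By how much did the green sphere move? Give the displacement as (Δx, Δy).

(-1.1, -0.6)

From the two frames, the green sphere sits at roughly (11.9, 2.1) before and (10.8, 1.5) after.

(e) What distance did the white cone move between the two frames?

1.0

From (8.1, 2.0) to (8.7, 2.8), the white cone covered √(0.6² + 0.8²) ≈ 1.0 units.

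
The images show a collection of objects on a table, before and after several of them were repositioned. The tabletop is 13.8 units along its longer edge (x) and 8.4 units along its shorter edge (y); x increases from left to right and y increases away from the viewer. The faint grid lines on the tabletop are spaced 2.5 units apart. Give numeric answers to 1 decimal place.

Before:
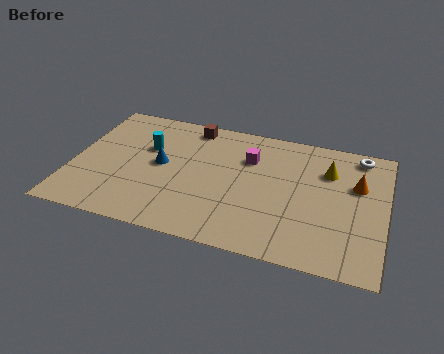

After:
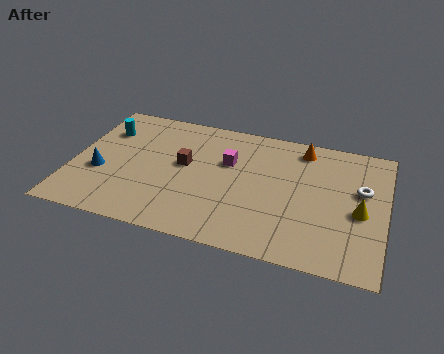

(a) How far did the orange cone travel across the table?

3.1

From (12.5, 5.4) to (10.0, 7.2), the orange cone covered √(2.5² + 1.8²) ≈ 3.1 units.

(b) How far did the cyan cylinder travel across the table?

2.1

The cyan cylinder moved from about (3.2, 5.4) to (1.2, 6.1), a distance of √(2.0² + 0.7²) ≈ 2.1.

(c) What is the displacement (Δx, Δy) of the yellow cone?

(1.5, -2.3)

The yellow cone was at about (11.2, 6.0) and moved to about (12.7, 3.7).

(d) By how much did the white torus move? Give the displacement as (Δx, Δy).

(0.2, -2.3)

From the two frames, the white torus sits at roughly (12.5, 7.4) before and (12.7, 5.1) after.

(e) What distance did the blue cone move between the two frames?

2.9

From (3.9, 4.4) to (1.3, 3.2), the blue cone covered √(2.6² + 1.2²) ≈ 2.9 units.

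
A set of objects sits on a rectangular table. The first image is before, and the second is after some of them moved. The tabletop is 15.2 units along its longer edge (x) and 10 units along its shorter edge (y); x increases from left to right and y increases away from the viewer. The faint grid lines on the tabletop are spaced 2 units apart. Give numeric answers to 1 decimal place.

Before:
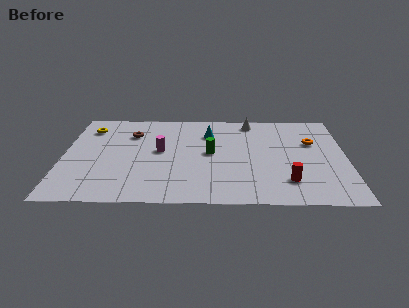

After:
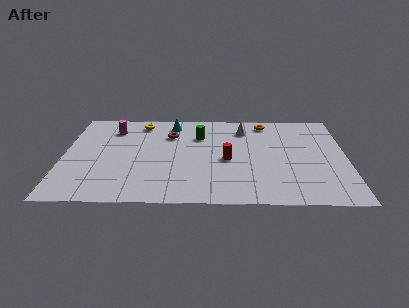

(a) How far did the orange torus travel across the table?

3.3

The orange torus was near (13.4, 6.5) before and (10.9, 8.7) after, so it travelled √(2.5² + 2.2²) ≈ 3.3 units.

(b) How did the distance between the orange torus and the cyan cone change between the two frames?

-0.6

The distance was about 5.7 in the first image and 5.1 in the second, so they moved 0.6 units closer together.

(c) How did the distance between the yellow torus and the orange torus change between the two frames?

-5.4

The distance was about 12.2 in the first image and 6.8 in the second, so they moved 5.4 units closer together.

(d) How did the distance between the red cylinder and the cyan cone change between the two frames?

-1.6

Before: roughly 6.6 units apart; after: 5.0. That's 1.6 units closer together.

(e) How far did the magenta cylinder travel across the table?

3.5

From (5.2, 5.4) to (2.6, 7.8), the magenta cylinder covered √(2.6² + 2.4²) ≈ 3.5 units.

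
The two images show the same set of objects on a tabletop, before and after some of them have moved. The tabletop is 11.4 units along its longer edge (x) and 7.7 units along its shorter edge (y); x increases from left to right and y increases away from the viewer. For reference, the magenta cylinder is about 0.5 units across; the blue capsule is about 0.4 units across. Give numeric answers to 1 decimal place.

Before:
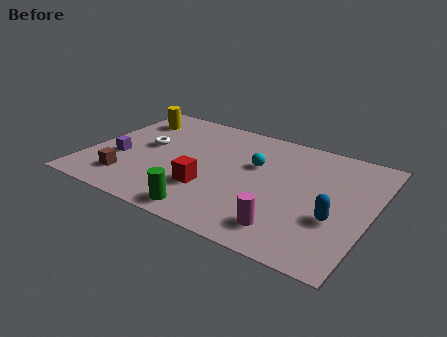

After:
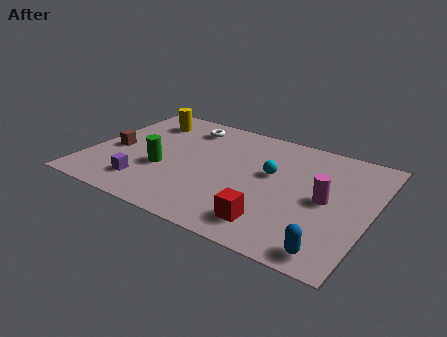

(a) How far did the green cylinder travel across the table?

3.0

From (5.3, 0.9) to (3.1, 2.9), the green cylinder covered √(2.2² + 2.0²) ≈ 3.0 units.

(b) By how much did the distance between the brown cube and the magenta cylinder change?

+2.1

The distance was about 6.5 in the first image and 8.6 in the second, so they moved 2.1 units further apart.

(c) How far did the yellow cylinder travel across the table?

0.6

The yellow cylinder moved from about (1.2, 6.0) to (1.8, 6.1), a distance of √(0.6² + 0.1²) ≈ 0.6.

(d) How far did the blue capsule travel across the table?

1.9

From (10.1, 2.8) to (10.2, 0.9), the blue capsule covered √(0.1² + 1.9²) ≈ 1.9 units.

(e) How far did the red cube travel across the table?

2.9

The red cube moved from about (5.1, 2.4) to (7.8, 1.4), a distance of √(2.7² + 1.0²) ≈ 2.9.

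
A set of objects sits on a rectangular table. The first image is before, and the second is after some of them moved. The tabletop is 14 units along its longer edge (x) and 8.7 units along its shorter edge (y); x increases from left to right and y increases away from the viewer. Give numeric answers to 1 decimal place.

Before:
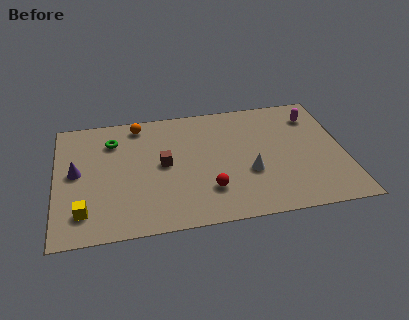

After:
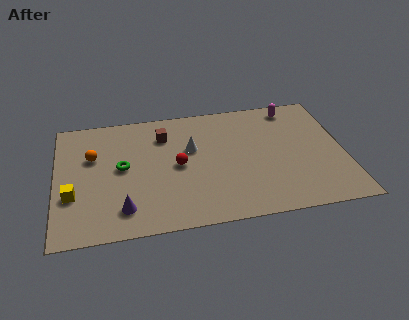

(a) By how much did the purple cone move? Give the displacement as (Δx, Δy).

(2.2, -2.9)

The purple cone started near (1.0, 4.6) and ended near (3.2, 1.7).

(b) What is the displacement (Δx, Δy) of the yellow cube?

(-0.5, 1.2)

The yellow cube started near (1.3, 1.8) and ended near (0.8, 3.0).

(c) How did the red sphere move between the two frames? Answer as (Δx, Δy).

(-1.4, 2.0)

The red sphere started near (7.3, 2.3) and ended near (5.9, 4.3).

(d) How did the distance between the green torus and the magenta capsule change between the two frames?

-0.9

Before: roughly 9.9 units apart; after: 9.0. That's 0.9 units closer together.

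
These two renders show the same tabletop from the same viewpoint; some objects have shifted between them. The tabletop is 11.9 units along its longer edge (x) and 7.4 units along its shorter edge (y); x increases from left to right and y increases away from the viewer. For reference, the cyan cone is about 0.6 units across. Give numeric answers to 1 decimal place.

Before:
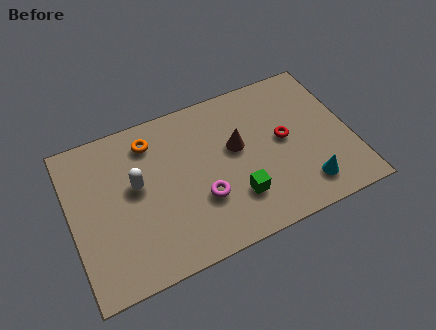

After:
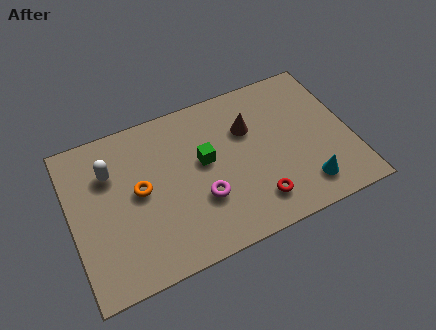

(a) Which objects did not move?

the magenta torus and the cyan cone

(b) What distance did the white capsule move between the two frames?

1.4

The white capsule moved from about (2.8, 4.2) to (1.8, 5.2), a distance of √(1.0² + 1.0²) ≈ 1.4.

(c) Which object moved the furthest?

the red torus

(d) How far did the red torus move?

2.8

The red torus moved from about (9.1, 3.9) to (7.6, 1.5), a distance of √(1.5² + 2.4²) ≈ 2.8.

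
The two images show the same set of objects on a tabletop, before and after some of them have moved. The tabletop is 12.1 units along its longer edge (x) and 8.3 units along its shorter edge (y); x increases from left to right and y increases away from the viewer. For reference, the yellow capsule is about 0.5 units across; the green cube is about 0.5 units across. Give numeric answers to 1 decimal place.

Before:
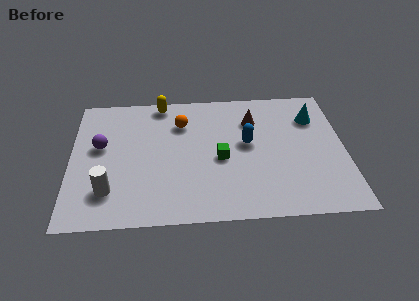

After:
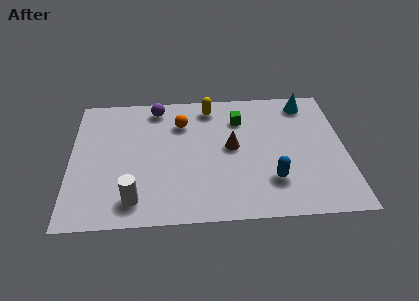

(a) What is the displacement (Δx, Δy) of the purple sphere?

(2.5, 2.4)

The purple sphere started near (1.3, 4.8) and ended near (3.8, 7.2).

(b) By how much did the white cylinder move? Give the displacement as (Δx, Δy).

(1.1, -0.6)

The white cylinder was at about (1.7, 2.0) and moved to about (2.8, 1.4).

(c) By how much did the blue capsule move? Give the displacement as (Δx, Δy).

(1.0, -2.4)

The blue capsule was at about (7.8, 4.6) and moved to about (8.8, 2.2).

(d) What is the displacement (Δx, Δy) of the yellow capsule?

(2.2, -0.4)

The yellow capsule was at about (4.0, 7.5) and moved to about (6.2, 7.1).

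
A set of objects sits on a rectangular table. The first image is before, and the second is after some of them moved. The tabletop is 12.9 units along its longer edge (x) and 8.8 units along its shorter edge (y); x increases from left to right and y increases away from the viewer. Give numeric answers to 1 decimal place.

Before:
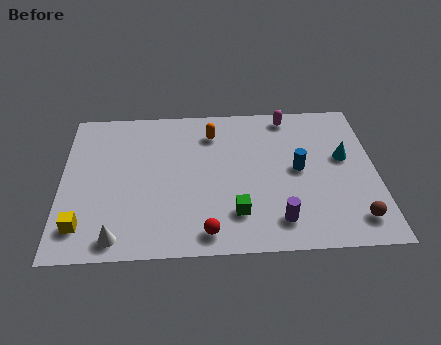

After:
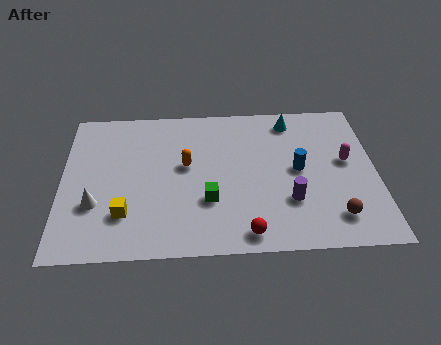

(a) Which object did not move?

the blue cylinder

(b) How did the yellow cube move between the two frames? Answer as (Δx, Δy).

(1.7, 0.6)

From the two frames, the yellow cube sits at roughly (0.9, 1.7) before and (2.6, 2.3) after.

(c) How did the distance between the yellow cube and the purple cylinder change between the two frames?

-1.2

They were about 7.9 units apart before and 6.7 after — 1.2 units closer together.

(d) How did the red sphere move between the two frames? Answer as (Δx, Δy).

(1.6, -0.1)

From the two frames, the red sphere sits at roughly (5.9, 1.1) before and (7.5, 1.0) after.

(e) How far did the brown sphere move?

0.8

The brown sphere moved from about (11.9, 1.5) to (11.1, 1.7), a distance of √(0.8² + 0.2²) ≈ 0.8.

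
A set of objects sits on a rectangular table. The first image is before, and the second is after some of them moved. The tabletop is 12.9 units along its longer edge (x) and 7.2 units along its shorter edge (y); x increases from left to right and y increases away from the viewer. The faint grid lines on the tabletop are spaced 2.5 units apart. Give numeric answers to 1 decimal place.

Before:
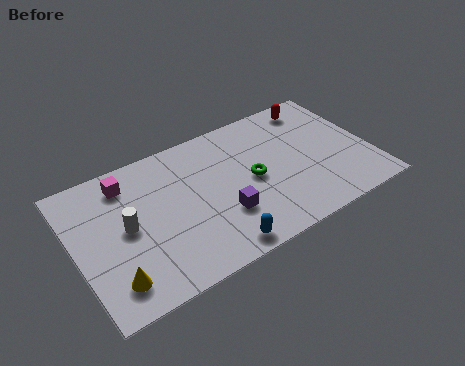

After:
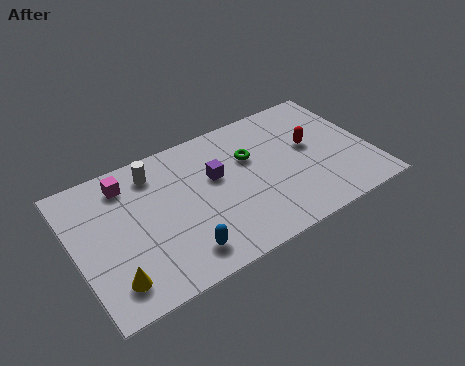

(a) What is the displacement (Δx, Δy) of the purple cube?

(0.0, 2.1)

The purple cube was at about (6.2, 2.3) and moved to about (6.2, 4.4).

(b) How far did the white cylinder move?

2.7

The white cylinder was near (2.2, 3.7) before and (3.7, 5.9) after, so it travelled √(1.5² + 2.2²) ≈ 2.7 units.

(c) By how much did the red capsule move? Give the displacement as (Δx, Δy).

(-0.6, -2.1)

The red capsule was at about (11.0, 6.2) and moved to about (10.4, 4.1).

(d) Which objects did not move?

the magenta cube and the yellow cone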